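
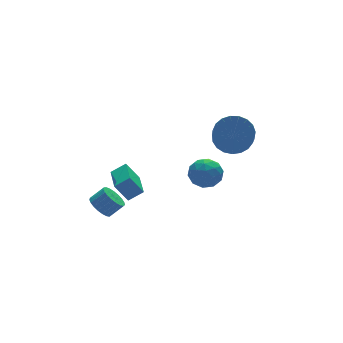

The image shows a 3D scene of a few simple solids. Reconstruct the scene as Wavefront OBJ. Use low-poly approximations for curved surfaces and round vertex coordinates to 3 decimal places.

v 1.196 -0.23 -1.879
v 1.676 -1.041 -1.617
v 0.064 -0.559 -0.823
v 0.544 -1.37 -0.561
v 0.914 -0.491 -0.344
v 1.614 -0.288 -0.996
v 0.126 -1.312 -1.444
v 0.826 -1.109 -2.096
v 1.014 -1.71 -1.348
v 1.501 -1.203 -0.668
v 0.239 -0.397 -1.772
v 0.726 0.11 -1.092
v 1.535 -0.607 -1.841
v 0.205 -0.993 -0.599
v 0.422 -0.477 -0.472
v 0.704 -0.953 -0.318
v 1.499 -0.164 -1.476
v 1.781 -0.641 -1.322
v 1.333 -0.318 -0.574
v -0.041 -0.959 -1.118
v 0.241 -1.436 -0.964
v 1.036 -0.647 -2.122
v 1.318 -1.123 -1.968
v 0.407 -1.282 -1.866
v 1.428 -1.477 -1.529
v 0.763 -1.67 -0.908
v 0.518 -1.636 -1.427
v 0.929 -1.516 -1.81
v 1.715 -1.179 -1.129
v 1.049 -1.371 -0.509
v 1.267 -0.855 -0.381
v 1.678 -0.736 -0.764
v 1.326 -1.571 -0.971
v 0.691 -0.229 -1.931
v 0.025 -0.421 -1.311
v 0.062 -0.864 -1.676
v 0.473 -0.745 -2.059
v 0.977 0.07 -1.532
v 0.312 -0.123 -0.911
v 0.811 -0.084 -0.63
v 1.222 0.036 -1.013
v 0.414 -0.029 -1.469
v -3.814 2.031 -4
v -3.313 2.504 -4.386
v -2.584 2.302 -3.687
v -3.086 1.829 -3.3
v -3.456 2.712 -4.177
v -2.727 2.511 -3.477
v -3.661 2.803 -3.936
v -2.932 2.602 -3.237
v -3.893 2.761 -3.707
v -3.164 2.559 -3.008
v -4.111 2.592 -3.529
v -3.382 2.39 -2.83
v -4.278 2.326 -3.432
v -3.549 2.124 -2.732
v -4.364 2.009 -3.433
v -3.635 1.807 -2.733
v -4.356 1.696 -3.532
v -3.627 1.494 -2.833
v -4.254 1.441 -3.712
v -3.525 1.239 -3.012
v -4.076 1.288 -3.941
v -3.347 1.086 -3.242
v -3.853 1.263 -4.181
v -3.124 1.061 -3.482
v -3.623 1.371 -4.39
v -2.894 1.169 -3.69
v -3.426 1.593 -4.531
v -2.697 1.392 -3.831
v -3.297 1.891 -4.58
v -2.568 1.689 -3.881
v -3.257 2.213 -4.529
v -2.528 2.011 -3.829
v 1.911 -1.718 1.792
v 2.858 -2.214 1.844
v 2.075 -3.558 3.241
v 1.129 -3.062 3.188
v 2.897 -1.906 2.163
v 2.115 -3.25 3.559
v 2.766 -1.566 2.417
v 1.984 -2.91 3.814
v 2.487 -1.251 2.563
v 1.705 -2.595 3.96
v 2.108 -1.018 2.576
v 1.326 -2.362 3.973
v 1.696 -0.905 2.454
v 0.914 -2.249 3.85
v 1.32 -0.933 2.216
v 0.538 -2.277 3.613
v 1.047 -1.097 1.906
v 0.265 -2.441 3.302
v 0.923 -1.368 1.575
v 0.141 -2.712 2.972
v 0.97 -1.7 1.282
v 0.188 -3.044 2.679
v 1.18 -2.034 1.078
v 0.398 -3.378 2.474
v 1.516 -2.315 0.996
v 0.734 -3.659 2.393
v 1.92 -2.491 1.052
v 1.138 -3.835 2.449
v 2.323 -2.535 1.237
v 1.541 -3.879 2.633
v 2.655 -2.437 1.517
v 1.872 -3.781 2.913
v -3.549 0.907 -1.713
v -2.765 0.673 -1.191
v -2.805 2.704 -2.025
v -2.021 2.47 -1.504
v -2.979 0.49 -2.756
v -2.195 0.256 -2.235
v -2.235 2.287 -3.069
v -1.451 2.053 -2.547
f 1 38 17
f 38 12 41
f 17 41 6
f 38 41 17
f 1 17 13
f 17 6 18
f 13 18 2
f 17 18 13
f 1 13 22
f 13 2 23
f 22 23 8
f 13 23 22
f 1 22 34
f 22 8 37
f 34 37 11
f 22 37 34
f 1 34 38
f 34 11 42
f 38 42 12
f 34 42 38
f 2 18 29
f 18 6 32
f 29 32 10
f 18 32 29
f 6 41 19
f 41 12 40
f 19 40 5
f 41 40 19
f 12 42 39
f 42 11 35
f 39 35 3
f 42 35 39
f 11 37 36
f 37 8 24
f 36 24 7
f 37 24 36
f 8 23 28
f 23 2 25
f 28 25 9
f 23 25 28
f 4 30 16
f 30 10 31
f 16 31 5
f 30 31 16
f 4 16 14
f 16 5 15
f 14 15 3
f 16 15 14
f 4 14 21
f 14 3 20
f 21 20 7
f 14 20 21
f 4 21 26
f 21 7 27
f 26 27 9
f 21 27 26
f 4 26 30
f 26 9 33
f 30 33 10
f 26 33 30
f 5 31 19
f 31 10 32
f 19 32 6
f 31 32 19
f 3 15 39
f 15 5 40
f 39 40 12
f 15 40 39
f 7 20 36
f 20 3 35
f 36 35 11
f 20 35 36
f 9 27 28
f 27 7 24
f 28 24 8
f 27 24 28
f 10 33 29
f 33 9 25
f 29 25 2
f 33 25 29
f 44 43 47
f 44 47 45
f 45 47 48
f 45 48 46
f 47 43 49
f 47 49 48
f 48 49 50
f 48 50 46
f 49 43 51
f 49 51 50
f 50 51 52
f 50 52 46
f 51 43 53
f 51 53 52
f 52 53 54
f 52 54 46
f 53 43 55
f 53 55 54
f 54 55 56
f 54 56 46
f 55 43 57
f 55 57 56
f 56 57 58
f 56 58 46
f 57 43 59
f 57 59 58
f 58 59 60
f 58 60 46
f 59 43 61
f 59 61 60
f 60 61 62
f 60 62 46
f 61 43 63
f 61 63 62
f 62 63 64
f 62 64 46
f 63 43 65
f 63 65 64
f 64 65 66
f 64 66 46
f 65 43 67
f 65 67 66
f 66 67 68
f 66 68 46
f 67 43 69
f 67 69 68
f 68 69 70
f 68 70 46
f 69 43 71
f 69 71 70
f 70 71 72
f 70 72 46
f 71 43 73
f 71 73 72
f 72 73 74
f 72 74 46
f 73 43 44
f 73 44 74
f 74 44 45
f 74 45 46
f 76 75 79
f 76 79 77
f 77 79 80
f 77 80 78
f 79 75 81
f 79 81 80
f 80 81 82
f 80 82 78
f 81 75 83
f 81 83 82
f 82 83 84
f 82 84 78
f 83 75 85
f 83 85 84
f 84 85 86
f 84 86 78
f 85 75 87
f 85 87 86
f 86 87 88
f 86 88 78
f 87 75 89
f 87 89 88
f 88 89 90
f 88 90 78
f 89 75 91
f 89 91 90
f 90 91 92
f 90 92 78
f 91 75 93
f 91 93 92
f 92 93 94
f 92 94 78
f 93 75 95
f 93 95 94
f 94 95 96
f 94 96 78
f 95 75 97
f 95 97 96
f 96 97 98
f 96 98 78
f 97 75 99
f 97 99 98
f 98 99 100
f 98 100 78
f 99 75 101
f 99 101 100
f 100 101 102
f 100 102 78
f 101 75 103
f 101 103 102
f 102 103 104
f 102 104 78
f 103 75 105
f 103 105 104
f 104 105 106
f 104 106 78
f 105 75 76
f 105 76 106
f 106 76 77
f 106 77 78
f 108 110 107
f 111 108 107
f 107 110 109
f 109 111 107
f 108 114 110
f 112 108 111
f 112 114 108
f 110 114 109
f 113 111 109
f 109 114 113
f 113 112 111
f 114 112 113



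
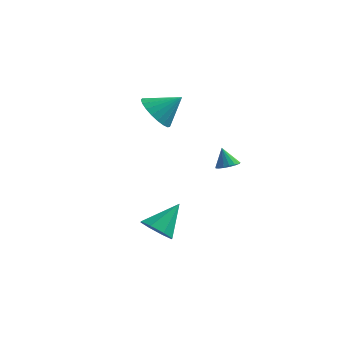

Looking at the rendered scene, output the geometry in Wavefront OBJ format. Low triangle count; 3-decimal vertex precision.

v -0.683 0.493 2.649
v -0.118 -0.439 2.608
v 0.403 1.107 3.651
v 0.064 -0.203 2.267
v 0.117 0.153 1.991
v 0.032 0.567 1.829
v -0.176 0.969 1.809
v -0.473 1.289 1.934
v -0.805 1.471 2.183
v -1.117 1.483 2.512
v -1.353 1.325 2.865
v -1.473 1.023 3.18
v -1.457 0.629 3.404
v -1.307 0.211 3.497
v -1.049 -0.157 3.443
v -0.727 -0.414 3.252
v -0.398 -0.513 2.957
v 2.514 1.761 -0.735
v 3.027 2.074 -0.585
v 2.126 1.899 0.295
v 2.841 2.284 -0.683
v 2.581 2.374 -0.793
v 2.305 2.324 -0.89
v 2.077 2.144 -0.951
v 1.949 1.876 -0.963
v 1.95 1.582 -0.923
v 2.081 1.329 -0.84
v 2.31 1.175 -0.733
v 2.587 1.155 -0.626
v 2.846 1.273 -0.545
v 3.029 1.503 -0.507
v 3.095 1.793 -0.522
v 0.789 -2.405 -3.564
v 1.458 -3.015 -3.278
v 1.371 -1.155 -2.256
v 1.693 -2.573 -3.805
v 1.398 -2.032 -4.191
v 0.747 -1.709 -4.21
v 0.12 -1.794 -3.85
v -0.114 -2.237 -3.323
v 0.181 -2.778 -2.937
v 0.832 -3.1 -2.919
f 2 1 4
f 2 4 3
f 4 1 5
f 4 5 3
f 5 1 6
f 5 6 3
f 6 1 7
f 6 7 3
f 7 1 8
f 7 8 3
f 8 1 9
f 8 9 3
f 9 1 10
f 9 10 3
f 10 1 11
f 10 11 3
f 11 1 12
f 11 12 3
f 12 1 13
f 12 13 3
f 13 1 14
f 13 14 3
f 14 1 15
f 14 15 3
f 15 1 16
f 15 16 3
f 16 1 17
f 16 17 3
f 17 1 2
f 17 2 3
f 19 18 21
f 19 21 20
f 21 18 22
f 21 22 20
f 22 18 23
f 22 23 20
f 23 18 24
f 23 24 20
f 24 18 25
f 24 25 20
f 25 18 26
f 25 26 20
f 26 18 27
f 26 27 20
f 27 18 28
f 27 28 20
f 28 18 29
f 28 29 20
f 29 18 30
f 29 30 20
f 30 18 31
f 30 31 20
f 31 18 32
f 31 32 20
f 32 18 19
f 32 19 20
f 34 33 36
f 34 36 35
f 36 33 37
f 36 37 35
f 37 33 38
f 37 38 35
f 38 33 39
f 38 39 35
f 39 33 40
f 39 40 35
f 40 33 41
f 40 41 35
f 41 33 42
f 41 42 35
f 42 33 34
f 42 34 35



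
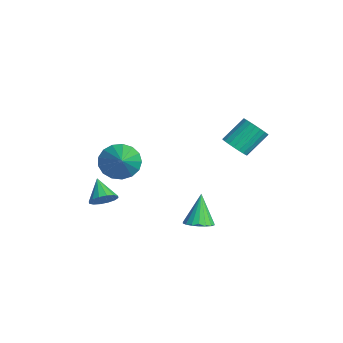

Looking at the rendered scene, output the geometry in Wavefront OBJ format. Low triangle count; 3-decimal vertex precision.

v -0.994 0.804 -1.046
v -0.444 0.632 -0.792
v -1.526 1.076 0.286
v -0.41 0.907 -0.834
v -0.491 1.162 -0.918
v -0.673 1.346 -1.028
v -0.917 1.422 -1.142
v -1.177 1.376 -1.236
v -1.401 1.217 -1.293
v -1.544 0.976 -1.301
v -1.578 0.701 -1.258
v -1.497 0.446 -1.174
v -1.316 0.263 -1.064
v -1.071 0.186 -0.951
v -0.811 0.232 -0.856
v -0.587 0.391 -0.8
v -3.203 -2.42 -0.456
v -2.831 -2.381 0.026
v -4.097 -2.44 0.236
v -2.897 -2.082 -0.05
v -3.045 -1.873 -0.236
v -3.236 -1.811 -0.48
v -3.417 -1.912 -0.718
v -3.541 -2.149 -0.885
v -3.575 -2.459 -0.938
v -3.509 -2.758 -0.861
v -3.361 -2.967 -0.676
v -3.17 -3.028 -0.431
v -2.989 -2.927 -0.194
v -2.865 -2.69 -0.026
v -0.731 2.14 3.249
v -0.236 2.436 3.051
v -0.433 3.356 3.933
v -0.929 3.06 4.131
v -0.418 2.535 2.906
v -0.616 3.456 3.788
v -0.655 2.567 2.82
v -0.852 3.487 3.702
v -0.905 2.525 2.809
v -1.102 3.445 3.691
v -1.124 2.416 2.873
v -1.322 3.336 3.755
v -1.276 2.259 3.002
v -1.474 3.18 3.884
v -1.334 2.082 3.174
v -1.531 3.002 4.057
v -1.287 1.915 3.359
v -1.485 2.835 4.241
v -1.145 1.786 3.525
v -1.342 2.707 4.407
v -0.93 1.719 3.643
v -1.128 2.64 4.525
v -0.682 1.725 3.693
v -0.879 2.645 4.575
v -0.442 1.802 3.666
v -0.639 2.722 4.548
v -0.252 1.938 3.567
v -0.449 2.858 4.449
v -0.145 2.108 3.413
v -0.342 3.029 4.295
v -0.139 2.284 3.231
v -0.336 3.205 4.113
v -2.095 -2.035 2.384
v -1.609 -1.683 1.782
v -0.705 -2.325 3.336
v -1.709 -1.37 2.022
v -1.897 -1.21 2.345
v -2.13 -1.238 2.677
v -2.356 -1.449 2.941
v -2.521 -1.795 3.078
v -2.589 -2.195 3.056
v -2.544 -2.559 2.88
v -2.396 -2.803 2.59
v -2.179 -2.871 2.253
v -1.943 -2.748 1.945
v -1.741 -2.461 1.738
v -1.621 -2.077 1.679
f 2 1 4
f 2 4 3
f 4 1 5
f 4 5 3
f 5 1 6
f 5 6 3
f 6 1 7
f 6 7 3
f 7 1 8
f 7 8 3
f 8 1 9
f 8 9 3
f 9 1 10
f 9 10 3
f 10 1 11
f 10 11 3
f 11 1 12
f 11 12 3
f 12 1 13
f 12 13 3
f 13 1 14
f 13 14 3
f 14 1 15
f 14 15 3
f 15 1 16
f 15 16 3
f 16 1 2
f 16 2 3
f 18 17 20
f 18 20 19
f 20 17 21
f 20 21 19
f 21 17 22
f 21 22 19
f 22 17 23
f 22 23 19
f 23 17 24
f 23 24 19
f 24 17 25
f 24 25 19
f 25 17 26
f 25 26 19
f 26 17 27
f 26 27 19
f 27 17 28
f 27 28 19
f 28 17 29
f 28 29 19
f 29 17 30
f 29 30 19
f 30 17 18
f 30 18 19
f 32 31 35
f 32 35 33
f 33 35 36
f 33 36 34
f 35 31 37
f 35 37 36
f 36 37 38
f 36 38 34
f 37 31 39
f 37 39 38
f 38 39 40
f 38 40 34
f 39 31 41
f 39 41 40
f 40 41 42
f 40 42 34
f 41 31 43
f 41 43 42
f 42 43 44
f 42 44 34
f 43 31 45
f 43 45 44
f 44 45 46
f 44 46 34
f 45 31 47
f 45 47 46
f 46 47 48
f 46 48 34
f 47 31 49
f 47 49 48
f 48 49 50
f 48 50 34
f 49 31 51
f 49 51 50
f 50 51 52
f 50 52 34
f 51 31 53
f 51 53 52
f 52 53 54
f 52 54 34
f 53 31 55
f 53 55 54
f 54 55 56
f 54 56 34
f 55 31 57
f 55 57 56
f 56 57 58
f 56 58 34
f 57 31 59
f 57 59 58
f 58 59 60
f 58 60 34
f 59 31 61
f 59 61 60
f 60 61 62
f 60 62 34
f 61 31 32
f 61 32 62
f 62 32 33
f 62 33 34
f 64 63 66
f 64 66 65
f 66 63 67
f 66 67 65
f 67 63 68
f 67 68 65
f 68 63 69
f 68 69 65
f 69 63 70
f 69 70 65
f 70 63 71
f 70 71 65
f 71 63 72
f 71 72 65
f 72 63 73
f 72 73 65
f 73 63 74
f 73 74 65
f 74 63 75
f 74 75 65
f 75 63 76
f 75 76 65
f 76 63 77
f 76 77 65
f 77 63 64
f 77 64 65



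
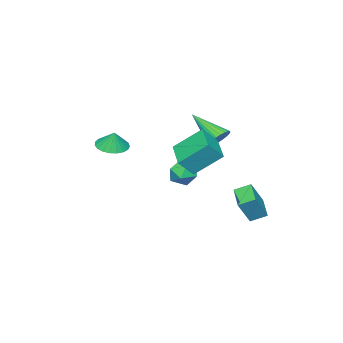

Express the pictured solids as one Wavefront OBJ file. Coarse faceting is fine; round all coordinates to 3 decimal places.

v 1.899 2.321 1.519
v 2.611 1.919 2.397
v 1.061 3.52 2.748
v 1.773 3.118 3.626
v 3.167 3.642 1.094
v 3.879 3.24 1.972
v 2.329 4.841 2.323
v 3.041 4.439 3.201
v -0.44 2.52 2.234
v 0.274 2.441 2.102
v -0.38 0.82 3.566
v 0.278 2.617 2.326
v 0.172 2.778 2.536
v -0.026 2.9 2.7
v -0.288 2.963 2.793
v -0.573 2.96 2.801
v -0.837 2.889 2.722
v -1.041 2.762 2.569
v -1.153 2.598 2.365
v -1.157 2.422 2.141
v -1.052 2.261 1.931
v -0.853 2.139 1.767
v -0.591 2.076 1.674
v -0.307 2.08 1.667
v -0.042 2.15 1.745
v 0.162 2.277 1.898
v 1.741 -2.734 1.232
v 2.449 -3.303 1.285
v 1.899 -2.446 2.208
v 2.613 -2.984 1.164
v 2.627 -2.622 1.055
v 2.487 -2.279 0.977
v 2.218 -2.015 0.943
v 1.867 -1.875 0.959
v 1.494 -1.883 1.022
v 1.164 -2.039 1.121
v 0.933 -2.315 1.239
v 0.842 -2.663 1.357
v 0.907 -3.023 1.452
v 1.116 -3.334 1.51
v 1.433 -3.54 1.519
v 1.803 -3.607 1.479
v 2.162 -3.523 1.396
v -1.863 3.184 -2.804
v -2.381 3.906 -2.391
v -0.807 4.223 -3.293
v -1.325 4.944 -2.881
v -1.055 2.996 -1.459
v -1.573 3.717 -1.047
v 0.001 4.034 -1.949
v -0.517 4.756 -1.536
v -0.361 1.1 0.068
v 0.194 1.569 -0.434
v 0.266 -0.109 -0.366
v 0.821 0.36 -0.868
v 0.883 0.399 0.012
v 0.495 1.146 0.28
v -0.035 0.314 -1.08
v -0.423 1.061 -0.812
v 0.396 1.083 -1.144
v 0.963 1.135 -0.469
v -0.503 0.325 -0.331
v 0.064 0.377 0.344
f 2 4 1
f 5 2 1
f 1 4 3
f 3 5 1
f 2 8 4
f 6 2 5
f 6 8 2
f 4 8 3
f 7 5 3
f 3 8 7
f 7 6 5
f 8 6 7
f 10 9 12
f 10 12 11
f 12 9 13
f 12 13 11
f 13 9 14
f 13 14 11
f 14 9 15
f 14 15 11
f 15 9 16
f 15 16 11
f 16 9 17
f 16 17 11
f 17 9 18
f 17 18 11
f 18 9 19
f 18 19 11
f 19 9 20
f 19 20 11
f 20 9 21
f 20 21 11
f 21 9 22
f 21 22 11
f 22 9 23
f 22 23 11
f 23 9 24
f 23 24 11
f 24 9 25
f 24 25 11
f 25 9 26
f 25 26 11
f 26 9 10
f 26 10 11
f 28 27 30
f 28 30 29
f 30 27 31
f 30 31 29
f 31 27 32
f 31 32 29
f 32 27 33
f 32 33 29
f 33 27 34
f 33 34 29
f 34 27 35
f 34 35 29
f 35 27 36
f 35 36 29
f 36 27 37
f 36 37 29
f 37 27 38
f 37 38 29
f 38 27 39
f 38 39 29
f 39 27 40
f 39 40 29
f 40 27 41
f 40 41 29
f 41 27 42
f 41 42 29
f 42 27 43
f 42 43 29
f 43 27 28
f 43 28 29
f 45 47 44
f 48 45 44
f 44 47 46
f 46 48 44
f 45 51 47
f 49 45 48
f 49 51 45
f 47 51 46
f 50 48 46
f 46 51 50
f 50 49 48
f 51 49 50
f 52 63 57
f 52 57 53
f 52 53 59
f 52 59 62
f 52 62 63
f 53 57 61
f 57 63 56
f 63 62 54
f 62 59 58
f 59 53 60
f 55 61 56
f 55 56 54
f 55 54 58
f 55 58 60
f 55 60 61
f 56 61 57
f 54 56 63
f 58 54 62
f 60 58 59
f 61 60 53



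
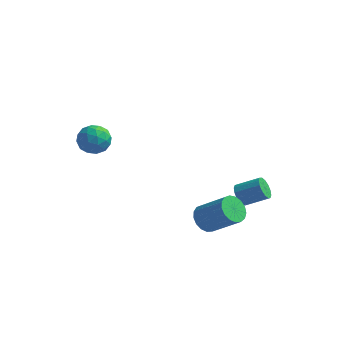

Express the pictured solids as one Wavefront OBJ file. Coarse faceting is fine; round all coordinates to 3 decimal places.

v -2.912 -1.007 3.487
v -2.201 -0.484 3.45
v -2.339 -1.856 2.49
v -1.628 -1.333 2.453
v -1.78 -1.822 3.173
v -2.135 -1.297 3.789
v -2.405 -1.043 2.151
v -2.76 -0.518 2.767
v -1.888 -0.506 2.625
v -1.502 -0.988 3.257
v -3.038 -1.352 2.683
v -2.652 -1.834 3.315
v -2.607 -0.671 3.556
v -1.933 -1.669 2.384
v -2.023 -1.956 2.807
v -1.605 -1.649 2.786
v -2.568 -1.149 3.755
v -2.15 -0.842 3.734
v -1.903 -1.628 3.571
v -2.39 -1.498 2.206
v -1.972 -1.191 2.185
v -2.935 -0.691 3.154
v -2.517 -0.384 3.133
v -2.637 -0.712 2.369
v -2.005 -0.377 3.05
v -1.668 -0.876 2.463
v -2.125 -0.705 2.286
v -2.333 -0.397 2.648
v -1.778 -0.66 3.421
v -1.441 -1.159 2.835
v -1.531 -1.446 3.258
v -1.739 -1.138 3.62
v -1.594 -0.673 2.936
v -3.099 -1.181 3.105
v -2.762 -1.68 2.519
v -2.801 -1.202 2.32
v -3.009 -0.894 2.682
v -2.872 -1.464 3.477
v -2.535 -1.963 2.89
v -2.207 -1.943 3.292
v -2.415 -1.635 3.654
v -2.946 -1.667 3.004
v 2.911 -0.068 -2.095
v 3.434 0.003 -2.696
v 4.893 -0.18 -1.445
v 4.369 -0.252 -0.845
v 3.38 0.363 -2.579
v 4.838 0.18 -1.328
v 3.217 0.625 -2.351
v 4.676 0.442 -1.101
v 2.985 0.728 -2.065
v 4.443 0.544 -0.814
v 2.735 0.648 -1.786
v 4.194 0.465 -0.535
v 2.526 0.404 -1.577
v 3.984 0.221 -0.327
v 2.405 0.052 -1.487
v 3.863 -0.131 -0.237
v 2.4 -0.327 -1.537
v 3.858 -0.51 -0.286
v 2.511 -0.648 -1.714
v 3.97 -0.831 -0.464
v 2.715 -0.835 -1.979
v 4.173 -1.018 -0.729
v 2.963 -0.847 -2.27
v 4.422 -1.03 -1.02
v 3.199 -0.681 -2.522
v 4.658 -0.864 -1.271
v 3.369 -0.374 -2.675
v 4.828 -0.557 -1.425
v 3.407 3.484 -2.805
v 3.723 3.018 -3.149
v 4.889 3.329 -2.499
v 4.573 3.796 -2.155
v 3.753 3.302 -3.337
v 4.918 3.613 -2.687
v 3.689 3.634 -3.382
v 4.855 3.946 -2.733
v 3.55 3.927 -3.273
v 4.716 4.238 -2.624
v 3.373 4.101 -3.039
v 4.538 4.412 -2.389
v 3.205 4.109 -2.741
v 4.37 4.421 -2.092
v 3.091 3.951 -2.461
v 4.257 4.262 -1.811
v 3.062 3.667 -2.273
v 4.227 3.978 -1.623
v 3.125 3.334 -2.227
v 4.291 3.646 -1.578
v 3.264 3.042 -2.336
v 4.43 3.353 -1.687
v 3.442 2.868 -2.571
v 4.607 3.179 -1.921
v 3.61 2.859 -2.868
v 4.775 3.171 -2.219
f 1 38 17
f 38 12 41
f 17 41 6
f 38 41 17
f 1 17 13
f 17 6 18
f 13 18 2
f 17 18 13
f 1 13 22
f 13 2 23
f 22 23 8
f 13 23 22
f 1 22 34
f 22 8 37
f 34 37 11
f 22 37 34
f 1 34 38
f 34 11 42
f 38 42 12
f 34 42 38
f 2 18 29
f 18 6 32
f 29 32 10
f 18 32 29
f 6 41 19
f 41 12 40
f 19 40 5
f 41 40 19
f 12 42 39
f 42 11 35
f 39 35 3
f 42 35 39
f 11 37 36
f 37 8 24
f 36 24 7
f 37 24 36
f 8 23 28
f 23 2 25
f 28 25 9
f 23 25 28
f 4 30 16
f 30 10 31
f 16 31 5
f 30 31 16
f 4 16 14
f 16 5 15
f 14 15 3
f 16 15 14
f 4 14 21
f 14 3 20
f 21 20 7
f 14 20 21
f 4 21 26
f 21 7 27
f 26 27 9
f 21 27 26
f 4 26 30
f 26 9 33
f 30 33 10
f 26 33 30
f 5 31 19
f 31 10 32
f 19 32 6
f 31 32 19
f 3 15 39
f 15 5 40
f 39 40 12
f 15 40 39
f 7 20 36
f 20 3 35
f 36 35 11
f 20 35 36
f 9 27 28
f 27 7 24
f 28 24 8
f 27 24 28
f 10 33 29
f 33 9 25
f 29 25 2
f 33 25 29
f 44 43 47
f 44 47 45
f 45 47 48
f 45 48 46
f 47 43 49
f 47 49 48
f 48 49 50
f 48 50 46
f 49 43 51
f 49 51 50
f 50 51 52
f 50 52 46
f 51 43 53
f 51 53 52
f 52 53 54
f 52 54 46
f 53 43 55
f 53 55 54
f 54 55 56
f 54 56 46
f 55 43 57
f 55 57 56
f 56 57 58
f 56 58 46
f 57 43 59
f 57 59 58
f 58 59 60
f 58 60 46
f 59 43 61
f 59 61 60
f 60 61 62
f 60 62 46
f 61 43 63
f 61 63 62
f 62 63 64
f 62 64 46
f 63 43 65
f 63 65 64
f 64 65 66
f 64 66 46
f 65 43 67
f 65 67 66
f 66 67 68
f 66 68 46
f 67 43 69
f 67 69 68
f 68 69 70
f 68 70 46
f 69 43 44
f 69 44 70
f 70 44 45
f 70 45 46
f 72 71 75
f 72 75 73
f 73 75 76
f 73 76 74
f 75 71 77
f 75 77 76
f 76 77 78
f 76 78 74
f 77 71 79
f 77 79 78
f 78 79 80
f 78 80 74
f 79 71 81
f 79 81 80
f 80 81 82
f 80 82 74
f 81 71 83
f 81 83 82
f 82 83 84
f 82 84 74
f 83 71 85
f 83 85 84
f 84 85 86
f 84 86 74
f 85 71 87
f 85 87 86
f 86 87 88
f 86 88 74
f 87 71 89
f 87 89 88
f 88 89 90
f 88 90 74
f 89 71 91
f 89 91 90
f 90 91 92
f 90 92 74
f 91 71 93
f 91 93 92
f 92 93 94
f 92 94 74
f 93 71 95
f 93 95 94
f 94 95 96
f 94 96 74
f 95 71 72
f 95 72 96
f 96 72 73
f 96 73 74



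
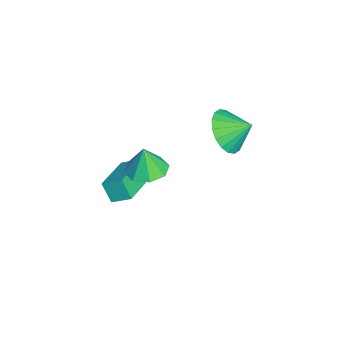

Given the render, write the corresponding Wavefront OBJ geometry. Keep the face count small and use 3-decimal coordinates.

v -2.725 2.747 -0.522
v -2.369 3.258 -1.404
v -2.495 3.733 0.142
v -2.837 3.365 -1.4
v -3.284 3.35 -1.223
v -3.619 3.215 -0.906
v -3.778 2.988 -0.514
v -3.728 2.713 -0.123
v -3.479 2.444 0.189
v -3.081 2.236 0.36
v -2.613 2.129 0.357
v -2.166 2.145 0.179
v -1.831 2.28 -0.137
v -1.672 2.507 -0.53
v -1.722 2.782 -0.921
v -1.971 3.05 -1.233
v 1.329 -0.314 1.128
v 2.042 -0.812 1.116
v 1.271 -0.426 2.332
v 2.185 -0.165 1.184
v 1.826 0.395 1.219
v 1.176 0.54 1.201
v 0.616 0.185 1.141
v 0.474 -0.462 1.073
v 0.832 -1.022 1.038
v 1.482 -1.167 1.056
v -2.983 -1.142 -4.216
v -3.35 -1.533 -3.36
v -2.787 -0.331 -3.762
v -3.155 -0.722 -2.906
v -1.165 -1.838 -3.754
v -1.533 -2.229 -2.898
v -0.97 -1.027 -3.3
v -1.337 -1.418 -2.444
f 2 1 4
f 2 4 3
f 4 1 5
f 4 5 3
f 5 1 6
f 5 6 3
f 6 1 7
f 6 7 3
f 7 1 8
f 7 8 3
f 8 1 9
f 8 9 3
f 9 1 10
f 9 10 3
f 10 1 11
f 10 11 3
f 11 1 12
f 11 12 3
f 12 1 13
f 12 13 3
f 13 1 14
f 13 14 3
f 14 1 15
f 14 15 3
f 15 1 16
f 15 16 3
f 16 1 2
f 16 2 3
f 18 17 20
f 18 20 19
f 20 17 21
f 20 21 19
f 21 17 22
f 21 22 19
f 22 17 23
f 22 23 19
f 23 17 24
f 23 24 19
f 24 17 25
f 24 25 19
f 25 17 26
f 25 26 19
f 26 17 18
f 26 18 19
f 28 30 27
f 31 28 27
f 27 30 29
f 29 31 27
f 28 34 30
f 32 28 31
f 32 34 28
f 30 34 29
f 33 31 29
f 29 34 33
f 33 32 31
f 34 32 33



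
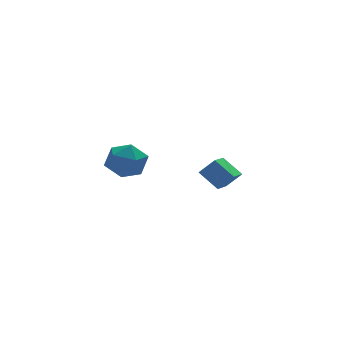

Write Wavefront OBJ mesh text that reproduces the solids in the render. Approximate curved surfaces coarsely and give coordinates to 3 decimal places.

v -2.022 0.41 1.188
v -1.113 -0.138 0.971
v -2.547 -0.882 2.249
v -1.638 -1.43 2.032
v -1.595 -0.516 2.613
v -1.271 0.282 1.957
v -2.389 -1.302 1.263
v -2.065 -0.504 0.607
v -1.34 -1.196 1.018
v -0.849 -0.71 1.852
v -2.811 -0.31 1.368
v -2.32 0.176 2.202
v 3.393 2.175 -2.252
v 4.138 2.001 -1.462
v 2.699 2.995 -1.417
v 3.444 2.821 -0.627
v 4.236 3.419 -2.773
v 4.981 3.245 -1.983
v 3.542 4.239 -1.938
v 4.287 4.065 -1.148
f 1 12 6
f 1 6 2
f 1 2 8
f 1 8 11
f 1 11 12
f 2 6 10
f 6 12 5
f 12 11 3
f 11 8 7
f 8 2 9
f 4 10 5
f 4 5 3
f 4 3 7
f 4 7 9
f 4 9 10
f 5 10 6
f 3 5 12
f 7 3 11
f 9 7 8
f 10 9 2
f 14 16 13
f 17 14 13
f 13 16 15
f 15 17 13
f 14 20 16
f 18 14 17
f 18 20 14
f 16 20 15
f 19 17 15
f 15 20 19
f 19 18 17
f 20 18 19



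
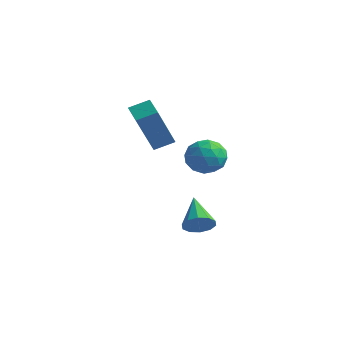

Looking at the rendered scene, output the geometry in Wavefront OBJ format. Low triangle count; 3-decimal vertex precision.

v 3.292 3.732 2.601
v 3.831 3.534 2.061
v 3.269 2.526 3.019
v 3.808 2.328 2.479
v 4.008 2.793 3.084
v 4.023 3.537 2.826
v 3.077 2.523 2.254
v 3.092 3.267 1.996
v 3.698 2.786 1.846
v 4.274 2.953 2.359
v 2.826 3.107 2.721
v 3.402 3.274 3.234
v 3.564 3.738 2.294
v 3.536 2.322 2.786
v 3.654 2.594 3.142
v 3.971 2.478 2.824
v 3.676 3.741 2.744
v 3.993 3.624 2.426
v 4.097 3.189 3.028
v 3.107 2.436 2.654
v 3.424 2.319 2.336
v 3.129 3.582 2.256
v 3.446 3.466 1.938
v 3.003 2.871 2.052
v 3.803 3.183 1.851
v 3.789 2.474 2.096
v 3.359 2.589 1.964
v 3.368 3.026 1.812
v 4.141 3.281 2.152
v 4.127 2.572 2.398
v 4.245 2.845 2.754
v 4.253 3.283 2.602
v 4.063 2.842 2.026
v 2.973 3.488 2.682
v 2.959 2.779 2.928
v 2.847 2.777 2.478
v 2.855 3.215 2.326
v 3.311 3.586 2.984
v 3.297 2.877 3.229
v 3.732 3.034 3.268
v 3.741 3.471 3.116
v 3.037 3.218 3.054
v 0.687 2.952 2.709
v 0.822 1.973 4.414
v 1.116 3.582 3.037
v 1.251 2.604 4.741
v 1.489 2.556 2.419
v 1.624 1.578 4.123
v 1.918 3.187 2.746
v 2.053 2.208 4.451
v 3.708 2.544 -0.541
v 4.156 2.887 -0.31
v 2.732 3.276 0.261
v 4.028 3.057 -0.621
v 3.777 3.031 -0.902
v 3.5 2.819 -1.045
v 3.303 2.502 -0.995
v 3.26 2.2 -0.772
v 3.388 2.031 -0.461
v 3.638 2.057 -0.181
v 3.915 2.269 -0.038
v 4.113 2.586 -0.087
f 1 38 17
f 38 12 41
f 17 41 6
f 38 41 17
f 1 17 13
f 17 6 18
f 13 18 2
f 17 18 13
f 1 13 22
f 13 2 23
f 22 23 8
f 13 23 22
f 1 22 34
f 22 8 37
f 34 37 11
f 22 37 34
f 1 34 38
f 34 11 42
f 38 42 12
f 34 42 38
f 2 18 29
f 18 6 32
f 29 32 10
f 18 32 29
f 6 41 19
f 41 12 40
f 19 40 5
f 41 40 19
f 12 42 39
f 42 11 35
f 39 35 3
f 42 35 39
f 11 37 36
f 37 8 24
f 36 24 7
f 37 24 36
f 8 23 28
f 23 2 25
f 28 25 9
f 23 25 28
f 4 30 16
f 30 10 31
f 16 31 5
f 30 31 16
f 4 16 14
f 16 5 15
f 14 15 3
f 16 15 14
f 4 14 21
f 14 3 20
f 21 20 7
f 14 20 21
f 4 21 26
f 21 7 27
f 26 27 9
f 21 27 26
f 4 26 30
f 26 9 33
f 30 33 10
f 26 33 30
f 5 31 19
f 31 10 32
f 19 32 6
f 31 32 19
f 3 15 39
f 15 5 40
f 39 40 12
f 15 40 39
f 7 20 36
f 20 3 35
f 36 35 11
f 20 35 36
f 9 27 28
f 27 7 24
f 28 24 8
f 27 24 28
f 10 33 29
f 33 9 25
f 29 25 2
f 33 25 29
f 44 46 43
f 47 44 43
f 43 46 45
f 45 47 43
f 44 50 46
f 48 44 47
f 48 50 44
f 46 50 45
f 49 47 45
f 45 50 49
f 49 48 47
f 50 48 49
f 52 51 54
f 52 54 53
f 54 51 55
f 54 55 53
f 55 51 56
f 55 56 53
f 56 51 57
f 56 57 53
f 57 51 58
f 57 58 53
f 58 51 59
f 58 59 53
f 59 51 60
f 59 60 53
f 60 51 61
f 60 61 53
f 61 51 62
f 61 62 53
f 62 51 52
f 62 52 53



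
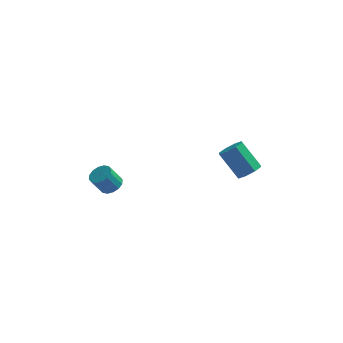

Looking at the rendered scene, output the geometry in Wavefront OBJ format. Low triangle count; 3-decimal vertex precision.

v -3.147 -0.414 -3.503
v -2.53 -0.223 -3.122
v -3.116 -0.534 -2.016
v -3.733 -0.726 -2.397
v -2.741 0.103 -3.142
v -3.327 -0.209 -2.036
v -3.06 0.29 -3.259
v -3.647 -0.022 -2.153
v -3.403 0.288 -3.441
v -3.989 -0.024 -2.335
v -3.677 0.098 -3.64
v -4.264 -0.213 -2.534
v -3.809 -0.229 -3.802
v -4.396 -0.541 -2.696
v -3.764 -0.606 -3.884
v -4.35 -0.917 -2.778
v -3.553 -0.931 -3.864
v -4.139 -1.243 -2.758
v -3.233 -1.118 -3.747
v -3.82 -1.43 -2.641
v -2.891 -1.116 -3.565
v -3.477 -1.428 -2.459
v -2.616 -0.927 -3.366
v -3.203 -1.238 -2.26
v -2.484 -0.599 -3.204
v -3.071 -0.911 -2.098
v 4.588 1.443 -2.727
v 5.249 1.478 -2.21
v 4.033 2.073 -0.696
v 3.372 2.037 -1.213
v 5.144 2.035 -2.513
v 3.928 2.63 -1
v 4.713 2.245 -2.942
v 3.497 2.84 -1.429
v 4.209 1.985 -3.244
v 2.993 2.58 -1.731
v 3.927 1.407 -3.244
v 2.711 2.002 -1.73
v 4.032 0.85 -2.94
v 2.816 1.445 -1.427
v 4.463 0.64 -2.511
v 3.247 1.235 -0.998
v 4.967 0.9 -2.209
v 3.751 1.495 -0.696
f 2 1 5
f 2 5 3
f 3 5 6
f 3 6 4
f 5 1 7
f 5 7 6
f 6 7 8
f 6 8 4
f 7 1 9
f 7 9 8
f 8 9 10
f 8 10 4
f 9 1 11
f 9 11 10
f 10 11 12
f 10 12 4
f 11 1 13
f 11 13 12
f 12 13 14
f 12 14 4
f 13 1 15
f 13 15 14
f 14 15 16
f 14 16 4
f 15 1 17
f 15 17 16
f 16 17 18
f 16 18 4
f 17 1 19
f 17 19 18
f 18 19 20
f 18 20 4
f 19 1 21
f 19 21 20
f 20 21 22
f 20 22 4
f 21 1 23
f 21 23 22
f 22 23 24
f 22 24 4
f 23 1 25
f 23 25 24
f 24 25 26
f 24 26 4
f 25 1 2
f 25 2 26
f 26 2 3
f 26 3 4
f 28 27 31
f 28 31 29
f 29 31 32
f 29 32 30
f 31 27 33
f 31 33 32
f 32 33 34
f 32 34 30
f 33 27 35
f 33 35 34
f 34 35 36
f 34 36 30
f 35 27 37
f 35 37 36
f 36 37 38
f 36 38 30
f 37 27 39
f 37 39 38
f 38 39 40
f 38 40 30
f 39 27 41
f 39 41 40
f 40 41 42
f 40 42 30
f 41 27 43
f 41 43 42
f 42 43 44
f 42 44 30
f 43 27 28
f 43 28 44
f 44 28 29
f 44 29 30



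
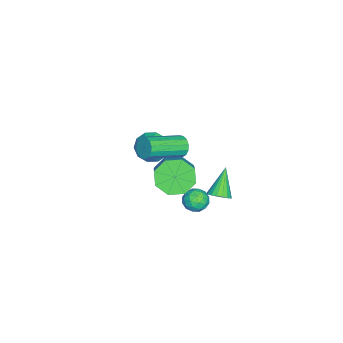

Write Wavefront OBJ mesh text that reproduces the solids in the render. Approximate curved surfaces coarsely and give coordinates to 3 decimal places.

v 1.729 -0.889 2.572
v 2.139 -0.698 2.178
v 3.541 -2.06 2.973
v 3.131 -2.251 3.368
v 2.175 -0.515 2.427
v 3.577 -1.877 3.222
v 2.092 -0.433 2.714
v 3.494 -1.795 3.51
v 1.912 -0.473 2.964
v 3.313 -1.835 3.759
v 1.682 -0.624 3.109
v 3.084 -1.986 3.904
v 1.465 -0.847 3.11
v 2.867 -2.209 3.905
v 1.319 -1.08 2.967
v 2.721 -2.442 3.762
v 1.283 -1.263 2.718
v 2.685 -2.625 3.513
v 1.366 -1.345 2.43
v 2.768 -2.707 3.226
v 1.547 -1.305 2.181
v 2.948 -2.667 2.976
v 1.776 -1.154 2.036
v 3.178 -2.516 2.831
v 1.993 -0.931 2.035
v 3.395 -2.293 2.83
v -0.538 -0.104 -3.335
v 0.028 -0.237 -2.918
v -0.388 -1.123 -3.862
v 0.178 -1.256 -3.445
v -0.479 -1.247 -3.164
v -0.572 -0.617 -2.838
v 0.212 -0.743 -3.942
v 0.119 -0.113 -3.616
v 0.491 -0.631 -3.294
v 0.064 -0.943 -2.812
v -0.424 -0.417 -3.968
v -0.851 -0.729 -3.486
v -0.268 -0.081 -3.08
v -0.092 -1.279 -3.7
v -0.478 -1.274 -3.534
v -0.146 -1.352 -3.289
v -0.621 -0.305 -3.033
v -0.288 -0.383 -2.788
v -0.586 -0.976 -2.932
v -0.072 -0.977 -3.992
v 0.261 -1.055 -3.747
v -0.214 -0.008 -3.491
v 0.118 -0.086 -3.246
v 0.226 -0.384 -3.848
v 0.337 -0.391 -3.056
v 0.425 -0.99 -3.366
v 0.445 -0.688 -3.658
v 0.391 -0.318 -3.466
v 0.086 -0.574 -2.773
v 0.174 -1.173 -3.083
v -0.213 -1.168 -2.917
v -0.267 -0.798 -2.726
v 0.358 -0.806 -2.994
v -0.534 -0.187 -3.697
v -0.446 -0.786 -4.007
v -0.093 -0.562 -4.054
v -0.147 -0.192 -3.863
v -0.785 -0.37 -3.414
v -0.697 -0.969 -3.724
v -0.751 -1.042 -3.314
v -0.805 -0.672 -3.122
v -0.718 -0.554 -3.786
v -1.423 -2.11 -2.816
v -1.008 -1.489 -3.582
v 0.218 -1.109 -2.61
v -0.197 -1.73 -1.844
v -1.523 -1.081 -3.093
v -0.297 -0.701 -2.12
v -1.979 -1.276 -2.441
v -0.753 -0.896 -1.469
v -2.109 -1.96 -2.009
v -0.884 -1.58 -1.037
v -1.838 -2.731 -2.05
v -0.612 -2.351 -1.078
v -1.323 -3.139 -2.54
v -0.097 -2.759 -1.567
v -0.867 -2.944 -3.191
v 0.359 -2.564 -2.219
v -0.736 -2.26 -3.623
v 0.489 -1.88 -2.651
v -0.607 -3.022 -0.175
v -0.206 -3.603 -0.701
v 0.947 -2.938 0.915
v -0.1 -3.105 -0.89
v -0.188 -2.574 -0.807
v -0.435 -2.215 -0.482
v -0.749 -2.164 -0.04
v -1.007 -2.441 0.35
v -1.113 -2.94 0.539
v -1.026 -3.47 0.456
v -0.778 -3.829 0.131
v -0.465 -3.88 -0.311
v -0.319 0.442 -2.875
v 0.15 0.454 -2.454
v -1.441 0.478 -1.625
v 0.104 0.726 -2.504
v -0.026 0.942 -2.627
v -0.214 1.059 -2.799
v -0.423 1.053 -2.986
v -0.611 0.927 -3.151
v -0.741 0.705 -3.262
v -0.788 0.43 -3.296
v -0.742 0.158 -3.246
v -0.612 -0.058 -3.123
v -0.424 -0.174 -2.951
v -0.215 -0.169 -2.764
v -0.027 -0.043 -2.599
v 0.103 0.179 -2.488
f 2 1 5
f 2 5 3
f 3 5 6
f 3 6 4
f 5 1 7
f 5 7 6
f 6 7 8
f 6 8 4
f 7 1 9
f 7 9 8
f 8 9 10
f 8 10 4
f 9 1 11
f 9 11 10
f 10 11 12
f 10 12 4
f 11 1 13
f 11 13 12
f 12 13 14
f 12 14 4
f 13 1 15
f 13 15 14
f 14 15 16
f 14 16 4
f 15 1 17
f 15 17 16
f 16 17 18
f 16 18 4
f 17 1 19
f 17 19 18
f 18 19 20
f 18 20 4
f 19 1 21
f 19 21 20
f 20 21 22
f 20 22 4
f 21 1 23
f 21 23 22
f 22 23 24
f 22 24 4
f 23 1 25
f 23 25 24
f 24 25 26
f 24 26 4
f 25 1 2
f 25 2 26
f 26 2 3
f 26 3 4
f 27 64 43
f 64 38 67
f 43 67 32
f 64 67 43
f 27 43 39
f 43 32 44
f 39 44 28
f 43 44 39
f 27 39 48
f 39 28 49
f 48 49 34
f 39 49 48
f 27 48 60
f 48 34 63
f 60 63 37
f 48 63 60
f 27 60 64
f 60 37 68
f 64 68 38
f 60 68 64
f 28 44 55
f 44 32 58
f 55 58 36
f 44 58 55
f 32 67 45
f 67 38 66
f 45 66 31
f 67 66 45
f 38 68 65
f 68 37 61
f 65 61 29
f 68 61 65
f 37 63 62
f 63 34 50
f 62 50 33
f 63 50 62
f 34 49 54
f 49 28 51
f 54 51 35
f 49 51 54
f 30 56 42
f 56 36 57
f 42 57 31
f 56 57 42
f 30 42 40
f 42 31 41
f 40 41 29
f 42 41 40
f 30 40 47
f 40 29 46
f 47 46 33
f 40 46 47
f 30 47 52
f 47 33 53
f 52 53 35
f 47 53 52
f 30 52 56
f 52 35 59
f 56 59 36
f 52 59 56
f 31 57 45
f 57 36 58
f 45 58 32
f 57 58 45
f 29 41 65
f 41 31 66
f 65 66 38
f 41 66 65
f 33 46 62
f 46 29 61
f 62 61 37
f 46 61 62
f 35 53 54
f 53 33 50
f 54 50 34
f 53 50 54
f 36 59 55
f 59 35 51
f 55 51 28
f 59 51 55
f 70 69 73
f 70 73 71
f 71 73 74
f 71 74 72
f 73 69 75
f 73 75 74
f 74 75 76
f 74 76 72
f 75 69 77
f 75 77 76
f 76 77 78
f 76 78 72
f 77 69 79
f 77 79 78
f 78 79 80
f 78 80 72
f 79 69 81
f 79 81 80
f 80 81 82
f 80 82 72
f 81 69 83
f 81 83 82
f 82 83 84
f 82 84 72
f 83 69 85
f 83 85 84
f 84 85 86
f 84 86 72
f 85 69 70
f 85 70 86
f 86 70 71
f 86 71 72
f 88 87 90
f 88 90 89
f 90 87 91
f 90 91 89
f 91 87 92
f 91 92 89
f 92 87 93
f 92 93 89
f 93 87 94
f 93 94 89
f 94 87 95
f 94 95 89
f 95 87 96
f 95 96 89
f 96 87 97
f 96 97 89
f 97 87 98
f 97 98 89
f 98 87 88
f 98 88 89
f 100 99 102
f 100 102 101
f 102 99 103
f 102 103 101
f 103 99 104
f 103 104 101
f 104 99 105
f 104 105 101
f 105 99 106
f 105 106 101
f 106 99 107
f 106 107 101
f 107 99 108
f 107 108 101
f 108 99 109
f 108 109 101
f 109 99 110
f 109 110 101
f 110 99 111
f 110 111 101
f 111 99 112
f 111 112 101
f 112 99 113
f 112 113 101
f 113 99 114
f 113 114 101
f 114 99 100
f 114 100 101



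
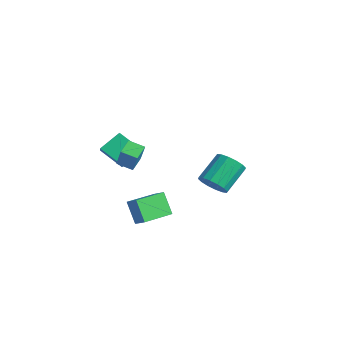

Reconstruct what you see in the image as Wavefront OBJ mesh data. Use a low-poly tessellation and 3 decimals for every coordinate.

v -0.147 3.226 -1.633
v 0.695 3.068 -1.098
v 0.169 4.615 0.188
v -0.673 4.774 -0.347
v 0.83 3.417 -1.463
v 0.304 4.965 -0.177
v 0.703 3.715 -1.874
v 0.178 5.263 -0.587
v 0.349 3.882 -2.22
v -0.177 5.43 -0.933
v -0.139 3.873 -2.408
v -0.664 5.421 -1.122
v -0.628 3.691 -2.39
v -1.154 5.239 -1.103
v -0.989 3.385 -2.168
v -1.515 4.932 -0.882
v -1.124 3.035 -1.803
v -1.65 4.583 -0.517
v -0.998 2.737 -1.393
v -1.523 4.285 -0.106
v -0.643 2.57 -1.047
v -1.169 4.118 0.24
v -0.156 2.579 -0.858
v -0.681 4.127 0.428
v 0.334 2.761 -0.877
v -0.192 4.309 0.41
v -2.151 -3.014 2.134
v -2.253 -1.722 3.021
v -2.922 -2.644 1.508
v -3.024 -1.353 2.394
v -0.956 -2.227 1.126
v -1.058 -0.936 2.012
v -1.727 -1.858 0.499
v -1.829 -0.566 1.386
v 2.225 -3.219 2.599
v 1.554 -3.874 2.946
v 1.739 -2.483 3.049
v 1.069 -3.138 3.396
v 3.231 -3.462 4.084
v 2.561 -4.117 4.431
v 2.746 -2.726 4.534
v 2.075 -3.381 4.881
v -0.776 -2.071 -1.851
v -0.046 -1.854 -1.39
v -1.271 -0.007 -2.034
v -0.542 0.209 -1.573
v 0.082 -1.989 -3.247
v 0.811 -1.773 -2.786
v -0.414 0.074 -3.43
v 0.316 0.291 -2.969
f 2 1 5
f 2 5 3
f 3 5 6
f 3 6 4
f 5 1 7
f 5 7 6
f 6 7 8
f 6 8 4
f 7 1 9
f 7 9 8
f 8 9 10
f 8 10 4
f 9 1 11
f 9 11 10
f 10 11 12
f 10 12 4
f 11 1 13
f 11 13 12
f 12 13 14
f 12 14 4
f 13 1 15
f 13 15 14
f 14 15 16
f 14 16 4
f 15 1 17
f 15 17 16
f 16 17 18
f 16 18 4
f 17 1 19
f 17 19 18
f 18 19 20
f 18 20 4
f 19 1 21
f 19 21 20
f 20 21 22
f 20 22 4
f 21 1 23
f 21 23 22
f 22 23 24
f 22 24 4
f 23 1 25
f 23 25 24
f 24 25 26
f 24 26 4
f 25 1 2
f 25 2 26
f 26 2 3
f 26 3 4
f 28 30 27
f 31 28 27
f 27 30 29
f 29 31 27
f 28 34 30
f 32 28 31
f 32 34 28
f 30 34 29
f 33 31 29
f 29 34 33
f 33 32 31
f 34 32 33
f 36 38 35
f 39 36 35
f 35 38 37
f 37 39 35
f 36 42 38
f 40 36 39
f 40 42 36
f 38 42 37
f 41 39 37
f 37 42 41
f 41 40 39
f 42 40 41
f 44 46 43
f 47 44 43
f 43 46 45
f 45 47 43
f 44 50 46
f 48 44 47
f 48 50 44
f 46 50 45
f 49 47 45
f 45 50 49
f 49 48 47
f 50 48 49



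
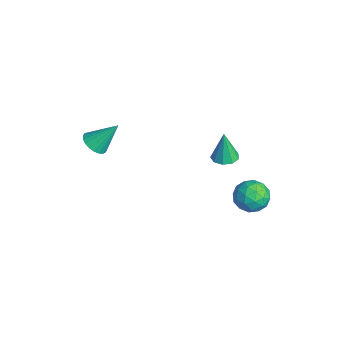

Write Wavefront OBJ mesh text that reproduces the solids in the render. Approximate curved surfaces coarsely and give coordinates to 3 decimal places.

v -1.92 -4.175 -0.836
v -1.613 -4.667 -0.481
v -1.68 -3.165 0.356
v -1.396 -4.552 -0.622
v -1.27 -4.372 -0.8
v -1.257 -4.158 -0.984
v -1.358 -3.947 -1.143
v -1.557 -3.775 -1.248
v -1.818 -3.672 -1.282
v -2.097 -3.657 -1.239
v -2.345 -3.731 -1.126
v -2.52 -3.882 -0.963
v -2.592 -4.083 -0.778
v -2.547 -4.3 -0.603
v -2.394 -4.496 -0.468
v -2.159 -4.636 -0.396
v -1.882 -4.697 -0.401
v -0.581 1.358 -2.019
v 0.038 1.517 -1.984
v -0.659 1.322 -0.461
v -0.21 1.878 -1.988
v -0.631 1.996 -2.007
v -1.029 1.815 -2.031
v -1.217 1.42 -2.049
v -1.108 0.996 -2.053
v -0.752 0.742 -2.042
v -0.316 0.775 -2.019
v -0.004 1.082 -1.996
v 2.205 2.543 -2.765
v 2.704 1.87 -3.012
v 1.316 1.65 -2.128
v 1.815 0.977 -2.375
v 2.107 1.54 -1.776
v 2.657 2.092 -2.169
v 1.363 1.428 -2.971
v 1.913 1.98 -3.364
v 2.183 1.181 -3.139
v 2.643 1.251 -2.401
v 1.377 2.269 -2.739
v 1.837 2.339 -2.001
v 2.533 2.285 -2.945
v 1.487 1.235 -2.195
v 1.659 1.566 -1.843
v 1.952 1.171 -1.988
v 2.505 2.415 -2.449
v 2.798 2.02 -2.595
v 2.447 1.826 -1.868
v 1.222 1.5 -2.545
v 1.515 1.105 -2.691
v 2.068 2.349 -3.152
v 2.361 1.954 -3.297
v 1.573 1.694 -3.272
v 2.52 1.485 -3.164
v 1.997 0.96 -2.79
v 1.732 1.225 -3.14
v 2.055 1.549 -3.371
v 2.79 1.525 -2.73
v 2.267 1.001 -2.356
v 2.439 1.331 -2.003
v 2.762 1.656 -2.235
v 2.484 1.12 -2.805
v 1.753 2.519 -2.784
v 1.23 1.995 -2.41
v 1.258 1.864 -2.905
v 1.581 2.189 -3.137
v 2.023 2.56 -2.35
v 1.5 2.035 -1.976
v 1.965 1.971 -1.769
v 2.288 2.295 -2
v 1.536 2.4 -2.335
f 2 1 4
f 2 4 3
f 4 1 5
f 4 5 3
f 5 1 6
f 5 6 3
f 6 1 7
f 6 7 3
f 7 1 8
f 7 8 3
f 8 1 9
f 8 9 3
f 9 1 10
f 9 10 3
f 10 1 11
f 10 11 3
f 11 1 12
f 11 12 3
f 12 1 13
f 12 13 3
f 13 1 14
f 13 14 3
f 14 1 15
f 14 15 3
f 15 1 16
f 15 16 3
f 16 1 17
f 16 17 3
f 17 1 2
f 17 2 3
f 19 18 21
f 19 21 20
f 21 18 22
f 21 22 20
f 22 18 23
f 22 23 20
f 23 18 24
f 23 24 20
f 24 18 25
f 24 25 20
f 25 18 26
f 25 26 20
f 26 18 27
f 26 27 20
f 27 18 28
f 27 28 20
f 28 18 19
f 28 19 20
f 29 66 45
f 66 40 69
f 45 69 34
f 66 69 45
f 29 45 41
f 45 34 46
f 41 46 30
f 45 46 41
f 29 41 50
f 41 30 51
f 50 51 36
f 41 51 50
f 29 50 62
f 50 36 65
f 62 65 39
f 50 65 62
f 29 62 66
f 62 39 70
f 66 70 40
f 62 70 66
f 30 46 57
f 46 34 60
f 57 60 38
f 46 60 57
f 34 69 47
f 69 40 68
f 47 68 33
f 69 68 47
f 40 70 67
f 70 39 63
f 67 63 31
f 70 63 67
f 39 65 64
f 65 36 52
f 64 52 35
f 65 52 64
f 36 51 56
f 51 30 53
f 56 53 37
f 51 53 56
f 32 58 44
f 58 38 59
f 44 59 33
f 58 59 44
f 32 44 42
f 44 33 43
f 42 43 31
f 44 43 42
f 32 42 49
f 42 31 48
f 49 48 35
f 42 48 49
f 32 49 54
f 49 35 55
f 54 55 37
f 49 55 54
f 32 54 58
f 54 37 61
f 58 61 38
f 54 61 58
f 33 59 47
f 59 38 60
f 47 60 34
f 59 60 47
f 31 43 67
f 43 33 68
f 67 68 40
f 43 68 67
f 35 48 64
f 48 31 63
f 64 63 39
f 48 63 64
f 37 55 56
f 55 35 52
f 56 52 36
f 55 52 56
f 38 61 57
f 61 37 53
f 57 53 30
f 61 53 57



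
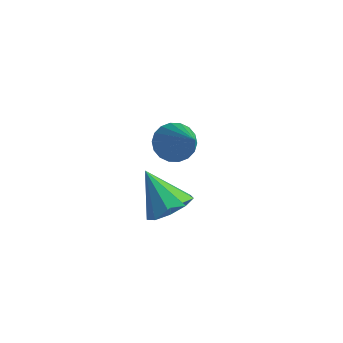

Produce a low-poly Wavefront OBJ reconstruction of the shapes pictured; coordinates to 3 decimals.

v -3.302 -1.009 -3.075
v -2.837 -0.59 -2.719
v -4.198 -0.891 -2.045
v -3.129 -0.314 -3.004
v -3.502 -0.363 -3.323
v -3.781 -0.715 -3.525
v -3.836 -1.204 -3.517
v -3.642 -1.602 -3.302
v -3.288 -1.723 -2.981
v -2.941 -1.51 -2.704
v -2.763 -1.062 -2.6
v -3.503 -0.522 -0.692
v -3.041 -0.561 -1.088
v -2.257 -1.398 0.852
v -3.005 -0.316 -0.978
v -3.068 -0.111 -0.811
v -3.217 0.012 -0.621
v -3.423 0.03 -0.445
v -3.644 -0.062 -0.317
v -3.838 -0.244 -0.265
v -3.966 -0.482 -0.297
v -4.002 -0.727 -0.407
v -3.939 -0.932 -0.574
v -3.79 -1.055 -0.764
v -3.584 -1.073 -0.94
v -3.362 -0.982 -1.067
v -3.168 -0.799 -1.12
f 2 1 4
f 2 4 3
f 4 1 5
f 4 5 3
f 5 1 6
f 5 6 3
f 6 1 7
f 6 7 3
f 7 1 8
f 7 8 3
f 8 1 9
f 8 9 3
f 9 1 10
f 9 10 3
f 10 1 11
f 10 11 3
f 11 1 2
f 11 2 3
f 13 12 15
f 13 15 14
f 15 12 16
f 15 16 14
f 16 12 17
f 16 17 14
f 17 12 18
f 17 18 14
f 18 12 19
f 18 19 14
f 19 12 20
f 19 20 14
f 20 12 21
f 20 21 14
f 21 12 22
f 21 22 14
f 22 12 23
f 22 23 14
f 23 12 24
f 23 24 14
f 24 12 25
f 24 25 14
f 25 12 26
f 25 26 14
f 26 12 27
f 26 27 14
f 27 12 13
f 27 13 14



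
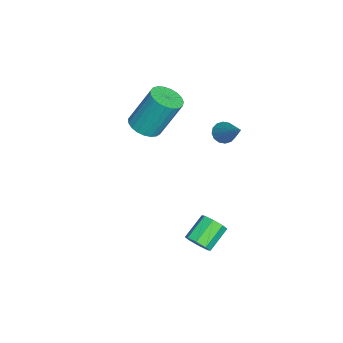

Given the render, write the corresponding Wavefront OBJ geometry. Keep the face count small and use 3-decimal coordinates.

v -3.064 3.513 0.869
v -2.62 3.353 0.549
v -1.796 4.387 2.191
v -2.696 3.619 0.446
v -2.871 3.856 0.457
v -3.097 4.002 0.577
v -3.314 4.017 0.776
v -3.465 3.897 1
v -3.508 3.674 1.188
v -3.432 3.408 1.291
v -3.258 3.17 1.281
v -3.031 3.024 1.16
v -2.814 3.01 0.961
v -2.663 3.13 0.737
v 3.081 3.281 -1.249
v 3.501 3.677 -1.024
v 2.6 4.236 -0.325
v 2.179 3.839 -0.551
v 3.294 3.837 -1.42
v 2.392 4.396 -0.721
v 2.962 3.672 -1.715
v 2.06 4.23 -1.017
v 2.699 3.277 -1.738
v 1.798 3.836 -1.04
v 2.66 2.884 -1.475
v 1.759 3.443 -0.776
v 2.868 2.724 -1.079
v 1.966 3.283 -0.38
v 3.2 2.89 -0.783
v 2.298 3.448 -0.085
v 3.462 3.284 -0.76
v 2.561 3.843 -0.062
v -2.598 0.117 1.287
v -1.835 -0.074 1.434
v -1.959 0.892 3.339
v -2.722 1.083 3.193
v -1.805 0.222 1.285
v -1.929 1.189 3.191
v -1.912 0.5 1.137
v -2.036 1.467 3.043
v -2.138 0.712 1.015
v -2.262 1.678 2.921
v -2.443 0.821 0.94
v -2.567 1.787 2.846
v -2.775 0.808 0.925
v -2.899 1.774 2.831
v -3.077 0.675 0.973
v -3.201 1.642 2.878
v -3.295 0.446 1.075
v -3.419 1.413 2.98
v -3.393 0.16 1.214
v -3.517 1.127 3.119
v -3.354 -0.133 1.365
v -3.478 0.833 3.27
v -3.184 -0.384 1.503
v -3.308 0.583 3.408
v -2.912 -0.547 1.604
v -3.036 0.419 3.509
v -2.587 -0.596 1.65
v -2.711 0.37 3.555
v -2.263 -0.522 1.633
v -2.387 0.444 3.538
v -1.997 -0.337 1.557
v -2.121 0.629 3.462
f 2 1 4
f 2 4 3
f 4 1 5
f 4 5 3
f 5 1 6
f 5 6 3
f 6 1 7
f 6 7 3
f 7 1 8
f 7 8 3
f 8 1 9
f 8 9 3
f 9 1 10
f 9 10 3
f 10 1 11
f 10 11 3
f 11 1 12
f 11 12 3
f 12 1 13
f 12 13 3
f 13 1 14
f 13 14 3
f 14 1 2
f 14 2 3
f 16 15 19
f 16 19 17
f 17 19 20
f 17 20 18
f 19 15 21
f 19 21 20
f 20 21 22
f 20 22 18
f 21 15 23
f 21 23 22
f 22 23 24
f 22 24 18
f 23 15 25
f 23 25 24
f 24 25 26
f 24 26 18
f 25 15 27
f 25 27 26
f 26 27 28
f 26 28 18
f 27 15 29
f 27 29 28
f 28 29 30
f 28 30 18
f 29 15 31
f 29 31 30
f 30 31 32
f 30 32 18
f 31 15 16
f 31 16 32
f 32 16 17
f 32 17 18
f 34 33 37
f 34 37 35
f 35 37 38
f 35 38 36
f 37 33 39
f 37 39 38
f 38 39 40
f 38 40 36
f 39 33 41
f 39 41 40
f 40 41 42
f 40 42 36
f 41 33 43
f 41 43 42
f 42 43 44
f 42 44 36
f 43 33 45
f 43 45 44
f 44 45 46
f 44 46 36
f 45 33 47
f 45 47 46
f 46 47 48
f 46 48 36
f 47 33 49
f 47 49 48
f 48 49 50
f 48 50 36
f 49 33 51
f 49 51 50
f 50 51 52
f 50 52 36
f 51 33 53
f 51 53 52
f 52 53 54
f 52 54 36
f 53 33 55
f 53 55 54
f 54 55 56
f 54 56 36
f 55 33 57
f 55 57 56
f 56 57 58
f 56 58 36
f 57 33 59
f 57 59 58
f 58 59 60
f 58 60 36
f 59 33 61
f 59 61 60
f 60 61 62
f 60 62 36
f 61 33 63
f 61 63 62
f 62 63 64
f 62 64 36
f 63 33 34
f 63 34 64
f 64 34 35
f 64 35 36



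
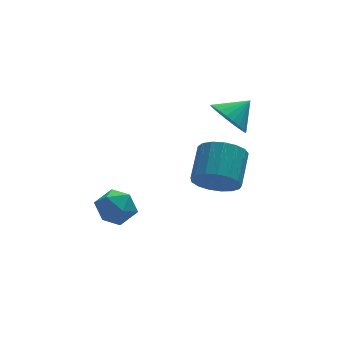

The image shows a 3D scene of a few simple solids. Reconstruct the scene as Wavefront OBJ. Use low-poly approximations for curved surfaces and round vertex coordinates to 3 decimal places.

v 0.364 -1.16 -0.836
v 1.346 -1.363 -1.287
v 2.078 0.017 -0.316
v 1.096 0.22 0.136
v 1.126 -1.015 -1.616
v 1.858 0.365 -0.644
v 0.731 -0.701 -1.765
v 1.464 0.68 -0.793
v 0.253 -0.491 -1.702
v 0.985 0.889 -0.73
v -0.201 -0.435 -1.44
v 0.532 0.945 -0.468
v -0.525 -0.545 -1.04
v 0.207 0.835 -0.068
v -0.645 -0.796 -0.593
v 0.087 0.585 0.379
v -0.534 -1.13 -0.202
v 0.198 0.25 0.77
v -0.218 -1.471 0.044
v 0.514 -0.091 1.016
v 0.232 -1.741 0.089
v 0.964 -0.361 1.061
v 0.712 -1.878 -0.079
v 1.444 -0.498 0.893
v 1.112 -1.85 -0.42
v 1.845 -0.47 0.552
v 1.341 -1.665 -0.856
v 2.073 -0.284 0.116
v 1.14 -0.27 2.437
v 1.782 -0.687 1.719
v 2.2 0.01 3.223
v 1.769 -0.296 1.597
v 1.66 0.099 1.603
v 1.472 0.437 1.736
v 1.234 0.669 1.976
v 0.981 0.757 2.285
v 0.752 0.689 2.618
v 0.582 0.475 2.924
v 0.497 0.147 3.155
v 0.51 -0.244 3.277
v 0.619 -0.639 3.271
v 0.807 -0.977 3.138
v 1.045 -1.209 2.898
v 1.298 -1.297 2.588
v 1.527 -1.229 2.255
v 1.697 -1.015 1.95
v -3.502 1.479 -2.296
v -2.7 1.301 -2.918
v -4.32 0.199 -2.982
v -3.518 0.021 -3.604
v -3.436 -0.16 -2.593
v -2.93 0.632 -2.169
v -4.09 0.868 -3.731
v -3.584 1.66 -3.307
v -3.063 0.923 -3.805
v -2.659 0.288 -3.101
v -4.361 1.212 -2.799
v -3.957 0.577 -2.095
f 2 1 5
f 2 5 3
f 3 5 6
f 3 6 4
f 5 1 7
f 5 7 6
f 6 7 8
f 6 8 4
f 7 1 9
f 7 9 8
f 8 9 10
f 8 10 4
f 9 1 11
f 9 11 10
f 10 11 12
f 10 12 4
f 11 1 13
f 11 13 12
f 12 13 14
f 12 14 4
f 13 1 15
f 13 15 14
f 14 15 16
f 14 16 4
f 15 1 17
f 15 17 16
f 16 17 18
f 16 18 4
f 17 1 19
f 17 19 18
f 18 19 20
f 18 20 4
f 19 1 21
f 19 21 20
f 20 21 22
f 20 22 4
f 21 1 23
f 21 23 22
f 22 23 24
f 22 24 4
f 23 1 25
f 23 25 24
f 24 25 26
f 24 26 4
f 25 1 27
f 25 27 26
f 26 27 28
f 26 28 4
f 27 1 2
f 27 2 28
f 28 2 3
f 28 3 4
f 30 29 32
f 30 32 31
f 32 29 33
f 32 33 31
f 33 29 34
f 33 34 31
f 34 29 35
f 34 35 31
f 35 29 36
f 35 36 31
f 36 29 37
f 36 37 31
f 37 29 38
f 37 38 31
f 38 29 39
f 38 39 31
f 39 29 40
f 39 40 31
f 40 29 41
f 40 41 31
f 41 29 42
f 41 42 31
f 42 29 43
f 42 43 31
f 43 29 44
f 43 44 31
f 44 29 45
f 44 45 31
f 45 29 46
f 45 46 31
f 46 29 30
f 46 30 31
f 47 58 52
f 47 52 48
f 47 48 54
f 47 54 57
f 47 57 58
f 48 52 56
f 52 58 51
f 58 57 49
f 57 54 53
f 54 48 55
f 50 56 51
f 50 51 49
f 50 49 53
f 50 53 55
f 50 55 56
f 51 56 52
f 49 51 58
f 53 49 57
f 55 53 54
f 56 55 48



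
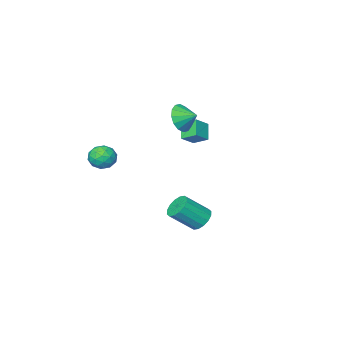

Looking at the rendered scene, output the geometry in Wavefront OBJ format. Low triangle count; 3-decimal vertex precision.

v -2.327 -2.252 3.139
v -1.695 -2.327 3.962
v -2.773 -1.388 3.561
v -1.43 -2.018 3.61
v -1.404 -1.772 3.133
v -1.626 -1.654 2.656
v -2.036 -1.696 2.31
v -2.523 -1.888 2.185
v -2.958 -2.176 2.316
v -3.224 -2.486 2.668
v -3.249 -2.732 3.146
v -3.027 -2.85 3.622
v -2.618 -2.808 3.969
v -2.13 -2.616 4.093
v -4.125 -3.551 1.365
v -4.533 -2.668 1.878
v -3.582 -2.82 0.538
v -3.99 -1.937 1.051
v -3.21 -3.503 2.009
v -3.618 -2.62 2.522
v -2.667 -2.772 1.182
v -3.075 -1.889 1.695
v 0.834 3.862 -1.377
v 1.293 3.584 -1.984
v 2.505 3.021 -0.81
v 2.046 3.298 -0.203
v 1.419 3.979 -1.925
v 2.632 3.416 -0.75
v 1.388 4.343 -1.719
v 2.601 3.78 -0.544
v 1.209 4.578 -1.421
v 2.422 4.015 -0.247
v 0.929 4.621 -1.112
v 2.142 4.058 0.063
v 0.624 4.46 -0.874
v 1.837 3.897 0.301
v 0.375 4.139 -0.77
v 1.587 3.576 0.404
v 0.248 3.744 -0.83
v 1.461 3.181 0.345
v 0.279 3.38 -1.036
v 1.492 2.817 0.139
v 0.458 3.145 -1.333
v 1.671 2.582 -0.159
v 0.738 3.102 -1.643
v 1.951 2.539 -0.468
v 1.043 3.263 -1.881
v 2.256 2.7 -0.706
v 3.512 -0.324 2.439
v 4.185 -0.374 1.902
v 3.635 -1.686 2.718
v 4.308 -1.736 2.181
v 4.38 -1.304 2.924
v 4.304 -0.462 2.751
v 3.516 -1.598 1.869
v 3.44 -0.756 1.696
v 4.187 -1.161 1.55
v 4.721 -0.979 2.202
v 3.099 -1.081 2.418
v 3.633 -0.899 3.07
v 3.838 -0.23 2.146
v 3.982 -1.83 2.474
v 4.024 -1.576 2.911
v 4.42 -1.606 2.595
v 3.908 -0.282 2.645
v 4.304 -0.311 2.329
v 4.418 -0.857 2.93
v 3.516 -1.749 2.291
v 3.912 -1.778 1.975
v 3.4 -0.454 2.025
v 3.796 -0.484 1.709
v 3.402 -1.203 1.69
v 4.235 -0.722 1.623
v 4.307 -1.522 1.787
v 3.841 -1.441 1.604
v 3.797 -0.946 1.502
v 4.549 -0.615 2.007
v 4.62 -1.415 2.171
v 4.663 -1.161 2.607
v 4.618 -0.667 2.506
v 4.55 -1.077 1.8
v 3.2 -0.645 2.449
v 3.271 -1.445 2.613
v 3.202 -1.393 2.114
v 3.157 -0.899 2.013
v 3.513 -0.538 2.833
v 3.585 -1.338 2.997
v 4.023 -1.114 3.118
v 3.979 -0.619 3.016
v 3.27 -0.983 2.82
f 2 1 4
f 2 4 3
f 4 1 5
f 4 5 3
f 5 1 6
f 5 6 3
f 6 1 7
f 6 7 3
f 7 1 8
f 7 8 3
f 8 1 9
f 8 9 3
f 9 1 10
f 9 10 3
f 10 1 11
f 10 11 3
f 11 1 12
f 11 12 3
f 12 1 13
f 12 13 3
f 13 1 14
f 13 14 3
f 14 1 2
f 14 2 3
f 16 18 15
f 19 16 15
f 15 18 17
f 17 19 15
f 16 22 18
f 20 16 19
f 20 22 16
f 18 22 17
f 21 19 17
f 17 22 21
f 21 20 19
f 22 20 21
f 24 23 27
f 24 27 25
f 25 27 28
f 25 28 26
f 27 23 29
f 27 29 28
f 28 29 30
f 28 30 26
f 29 23 31
f 29 31 30
f 30 31 32
f 30 32 26
f 31 23 33
f 31 33 32
f 32 33 34
f 32 34 26
f 33 23 35
f 33 35 34
f 34 35 36
f 34 36 26
f 35 23 37
f 35 37 36
f 36 37 38
f 36 38 26
f 37 23 39
f 37 39 38
f 38 39 40
f 38 40 26
f 39 23 41
f 39 41 40
f 40 41 42
f 40 42 26
f 41 23 43
f 41 43 42
f 42 43 44
f 42 44 26
f 43 23 45
f 43 45 44
f 44 45 46
f 44 46 26
f 45 23 47
f 45 47 46
f 46 47 48
f 46 48 26
f 47 23 24
f 47 24 48
f 48 24 25
f 48 25 26
f 49 86 65
f 86 60 89
f 65 89 54
f 86 89 65
f 49 65 61
f 65 54 66
f 61 66 50
f 65 66 61
f 49 61 70
f 61 50 71
f 70 71 56
f 61 71 70
f 49 70 82
f 70 56 85
f 82 85 59
f 70 85 82
f 49 82 86
f 82 59 90
f 86 90 60
f 82 90 86
f 50 66 77
f 66 54 80
f 77 80 58
f 66 80 77
f 54 89 67
f 89 60 88
f 67 88 53
f 89 88 67
f 60 90 87
f 90 59 83
f 87 83 51
f 90 83 87
f 59 85 84
f 85 56 72
f 84 72 55
f 85 72 84
f 56 71 76
f 71 50 73
f 76 73 57
f 71 73 76
f 52 78 64
f 78 58 79
f 64 79 53
f 78 79 64
f 52 64 62
f 64 53 63
f 62 63 51
f 64 63 62
f 52 62 69
f 62 51 68
f 69 68 55
f 62 68 69
f 52 69 74
f 69 55 75
f 74 75 57
f 69 75 74
f 52 74 78
f 74 57 81
f 78 81 58
f 74 81 78
f 53 79 67
f 79 58 80
f 67 80 54
f 79 80 67
f 51 63 87
f 63 53 88
f 87 88 60
f 63 88 87
f 55 68 84
f 68 51 83
f 84 83 59
f 68 83 84
f 57 75 76
f 75 55 72
f 76 72 56
f 75 72 76
f 58 81 77
f 81 57 73
f 77 73 50
f 81 73 77



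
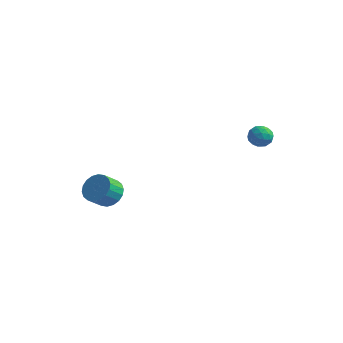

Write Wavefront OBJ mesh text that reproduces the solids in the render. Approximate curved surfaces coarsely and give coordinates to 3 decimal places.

v -2.933 0.452 -0.751
v -2.108 0.358 -0.57
v -2.362 -0.427 0.173
v -3.187 -0.332 -0.009
v -2.218 0.625 -0.326
v -2.471 -0.16 0.417
v -2.47 0.858 -0.166
v -2.723 0.073 0.577
v -2.813 1.01 -0.121
v -3.066 0.225 0.622
v -3.18 1.052 -0.202
v -3.434 0.267 0.541
v -3.499 0.975 -0.392
v -3.752 0.191 0.351
v -3.705 0.795 -0.652
v -3.958 0.01 0.091
v -3.758 0.547 -0.933
v -4.012 -0.238 -0.19
v -3.649 0.28 -1.177
v -3.902 -0.505 -0.434
v -3.397 0.047 -1.337
v -3.65 -0.738 -0.594
v -3.054 -0.105 -1.382
v -3.307 -0.89 -0.639
v -2.686 -0.147 -1.301
v -2.94 -0.932 -0.558
v -2.368 -0.071 -1.111
v -2.621 -0.855 -0.368
v -2.162 0.11 -0.851
v -2.415 -0.675 -0.108
v 2.821 4.118 3.417
v 3.229 4.384 3.881
v 3.651 3.536 3.019
v 4.059 3.802 3.483
v 3.575 3.373 3.668
v 3.062 3.733 3.914
v 3.818 4.187 2.986
v 3.305 4.547 3.232
v 3.846 4.427 3.615
v 3.696 3.924 4.036
v 3.184 3.996 2.864
v 3.034 3.493 3.285
v 2.952 4.302 3.684
v 3.928 3.618 3.216
v 3.643 3.366 3.325
v 3.883 3.523 3.597
v 2.854 3.919 3.703
v 3.094 4.075 3.976
v 3.297 3.482 3.85
v 3.786 3.845 2.924
v 4.026 4.001 3.197
v 2.997 4.397 3.303
v 3.237 4.554 3.575
v 3.583 4.438 3.05
v 3.555 4.483 3.8
v 4.043 4.142 3.566
v 3.901 4.368 3.274
v 3.599 4.579 3.419
v 3.466 4.188 4.048
v 3.954 3.846 3.813
v 3.67 3.594 3.922
v 3.368 3.805 4.067
v 3.829 4.213 3.891
v 2.926 4.074 3.087
v 3.414 3.732 2.852
v 3.512 4.115 2.833
v 3.21 4.326 2.978
v 2.837 3.778 3.334
v 3.325 3.437 3.1
v 3.281 3.341 3.481
v 2.979 3.552 3.626
v 3.051 3.707 3.009
f 2 1 5
f 2 5 3
f 3 5 6
f 3 6 4
f 5 1 7
f 5 7 6
f 6 7 8
f 6 8 4
f 7 1 9
f 7 9 8
f 8 9 10
f 8 10 4
f 9 1 11
f 9 11 10
f 10 11 12
f 10 12 4
f 11 1 13
f 11 13 12
f 12 13 14
f 12 14 4
f 13 1 15
f 13 15 14
f 14 15 16
f 14 16 4
f 15 1 17
f 15 17 16
f 16 17 18
f 16 18 4
f 17 1 19
f 17 19 18
f 18 19 20
f 18 20 4
f 19 1 21
f 19 21 20
f 20 21 22
f 20 22 4
f 21 1 23
f 21 23 22
f 22 23 24
f 22 24 4
f 23 1 25
f 23 25 24
f 24 25 26
f 24 26 4
f 25 1 27
f 25 27 26
f 26 27 28
f 26 28 4
f 27 1 29
f 27 29 28
f 28 29 30
f 28 30 4
f 29 1 2
f 29 2 30
f 30 2 3
f 30 3 4
f 31 68 47
f 68 42 71
f 47 71 36
f 68 71 47
f 31 47 43
f 47 36 48
f 43 48 32
f 47 48 43
f 31 43 52
f 43 32 53
f 52 53 38
f 43 53 52
f 31 52 64
f 52 38 67
f 64 67 41
f 52 67 64
f 31 64 68
f 64 41 72
f 68 72 42
f 64 72 68
f 32 48 59
f 48 36 62
f 59 62 40
f 48 62 59
f 36 71 49
f 71 42 70
f 49 70 35
f 71 70 49
f 42 72 69
f 72 41 65
f 69 65 33
f 72 65 69
f 41 67 66
f 67 38 54
f 66 54 37
f 67 54 66
f 38 53 58
f 53 32 55
f 58 55 39
f 53 55 58
f 34 60 46
f 60 40 61
f 46 61 35
f 60 61 46
f 34 46 44
f 46 35 45
f 44 45 33
f 46 45 44
f 34 44 51
f 44 33 50
f 51 50 37
f 44 50 51
f 34 51 56
f 51 37 57
f 56 57 39
f 51 57 56
f 34 56 60
f 56 39 63
f 60 63 40
f 56 63 60
f 35 61 49
f 61 40 62
f 49 62 36
f 61 62 49
f 33 45 69
f 45 35 70
f 69 70 42
f 45 70 69
f 37 50 66
f 50 33 65
f 66 65 41
f 50 65 66
f 39 57 58
f 57 37 54
f 58 54 38
f 57 54 58
f 40 63 59
f 63 39 55
f 59 55 32
f 63 55 59



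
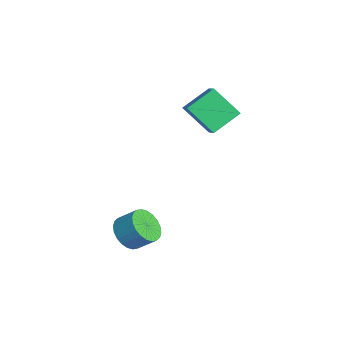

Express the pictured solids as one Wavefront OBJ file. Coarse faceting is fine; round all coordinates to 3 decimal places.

v 0.036 -3.607 -2.575
v 0.765 -4.35 -2.287
v 1.313 -3.476 -1.417
v 0.584 -2.733 -1.705
v 0.964 -4.159 -2.605
v 1.512 -3.284 -1.735
v 1.022 -3.883 -2.919
v 1.57 -3.008 -2.048
v 0.93 -3.565 -3.18
v 1.478 -2.691 -2.309
v 0.702 -3.254 -3.349
v 1.25 -2.38 -2.479
v 0.372 -2.997 -3.4
v 0.92 -2.122 -2.53
v -0.009 -2.832 -3.326
v 0.539 -1.958 -2.456
v -0.382 -2.786 -3.137
v 0.165 -1.911 -2.267
v -0.693 -2.864 -2.863
v -0.145 -1.99 -1.993
v -0.892 -3.056 -2.545
v -0.344 -2.181 -1.675
v -0.95 -3.332 -2.232
v -0.402 -2.457 -1.361
v -0.858 -3.649 -1.971
v -0.31 -2.775 -1.1
v -0.63 -3.96 -1.801
v -0.082 -3.086 -0.931
v -0.3 -4.218 -1.75
v 0.248 -3.343 -0.88
v 0.081 -4.382 -1.824
v 0.629 -3.508 -0.954
v 0.455 -4.429 -2.013
v 1.002 -3.554 -1.143
v -4.139 0.43 3.689
v -3.012 0.378 4.375
v -4.635 2.02 4.623
v -3.508 1.968 5.31
v -3.172 1.612 2.19
v -2.045 1.56 2.877
v -3.668 3.202 3.125
v -2.541 3.15 3.811
f 2 1 5
f 2 5 3
f 3 5 6
f 3 6 4
f 5 1 7
f 5 7 6
f 6 7 8
f 6 8 4
f 7 1 9
f 7 9 8
f 8 9 10
f 8 10 4
f 9 1 11
f 9 11 10
f 10 11 12
f 10 12 4
f 11 1 13
f 11 13 12
f 12 13 14
f 12 14 4
f 13 1 15
f 13 15 14
f 14 15 16
f 14 16 4
f 15 1 17
f 15 17 16
f 16 17 18
f 16 18 4
f 17 1 19
f 17 19 18
f 18 19 20
f 18 20 4
f 19 1 21
f 19 21 20
f 20 21 22
f 20 22 4
f 21 1 23
f 21 23 22
f 22 23 24
f 22 24 4
f 23 1 25
f 23 25 24
f 24 25 26
f 24 26 4
f 25 1 27
f 25 27 26
f 26 27 28
f 26 28 4
f 27 1 29
f 27 29 28
f 28 29 30
f 28 30 4
f 29 1 31
f 29 31 30
f 30 31 32
f 30 32 4
f 31 1 33
f 31 33 32
f 32 33 34
f 32 34 4
f 33 1 2
f 33 2 34
f 34 2 3
f 34 3 4
f 36 38 35
f 39 36 35
f 35 38 37
f 37 39 35
f 36 42 38
f 40 36 39
f 40 42 36
f 38 42 37
f 41 39 37
f 37 42 41
f 41 40 39
f 42 40 41



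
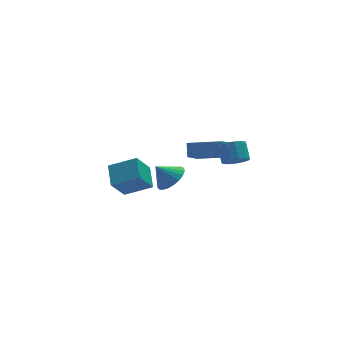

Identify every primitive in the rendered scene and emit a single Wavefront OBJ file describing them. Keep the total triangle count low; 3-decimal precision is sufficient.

v 1.93 1.657 -2.002
v 2.643 1.31 -1.314
v 1.09 1.963 -0.978
v 2.751 1.731 -1.351
v 2.717 2.14 -1.502
v 2.546 2.465 -1.738
v 2.27 2.65 -2.021
v 1.934 2.664 -2.3
v 1.598 2.503 -2.528
v 1.319 2.196 -2.664
v 1.146 1.796 -2.687
v 1.109 1.372 -2.591
v 1.213 0.997 -2.393
v 1.441 0.736 -2.128
v 1.754 0.634 -1.841
v 2.098 0.709 -1.582
v 2.412 0.948 -1.395
v -1.395 2.719 -2.564
v 0.149 2.023 -1.771
v -1.122 4.128 -1.857
v 0.422 3.432 -1.065
v -0.422 3.248 -3.995
v 1.122 2.552 -3.203
v -0.149 4.657 -3.289
v 1.395 3.961 -2.496
v 2.755 -0.473 0.928
v 1.73 -1.764 2.163
v 2.918 0.11 1.673
v 1.893 -1.181 2.908
v 4.507 -1.479 1.332
v 3.482 -2.77 2.567
v 4.67 -0.896 2.077
v 3.645 -2.187 3.312
v 3.627 -4.322 3.08
v 4.253 -4.029 2.697
v 4.338 -3.165 3.497
v 3.713 -3.458 3.88
v 3.895 -3.831 2.522
v 3.98 -2.968 3.322
v 3.452 -3.789 2.524
v 3.537 -2.926 3.324
v 3.064 -3.916 2.702
v 3.15 -3.053 3.502
v 2.856 -4.172 3.001
v 2.941 -3.309 3.801
v 2.892 -4.476 3.324
v 2.977 -3.612 4.124
v 3.162 -4.73 3.57
v 3.247 -3.867 4.37
v 3.579 -4.855 3.661
v 3.665 -3.992 4.461
v 4.012 -4.811 3.567
v 4.097 -3.947 4.367
v 4.323 -4.611 3.318
v 4.408 -3.748 4.118
v 4.413 -4.319 2.994
v 4.498 -3.456 3.794
f 2 1 4
f 2 4 3
f 4 1 5
f 4 5 3
f 5 1 6
f 5 6 3
f 6 1 7
f 6 7 3
f 7 1 8
f 7 8 3
f 8 1 9
f 8 9 3
f 9 1 10
f 9 10 3
f 10 1 11
f 10 11 3
f 11 1 12
f 11 12 3
f 12 1 13
f 12 13 3
f 13 1 14
f 13 14 3
f 14 1 15
f 14 15 3
f 15 1 16
f 15 16 3
f 16 1 17
f 16 17 3
f 17 1 2
f 17 2 3
f 19 21 18
f 22 19 18
f 18 21 20
f 20 22 18
f 19 25 21
f 23 19 22
f 23 25 19
f 21 25 20
f 24 22 20
f 20 25 24
f 24 23 22
f 25 23 24
f 27 29 26
f 30 27 26
f 26 29 28
f 28 30 26
f 27 33 29
f 31 27 30
f 31 33 27
f 29 33 28
f 32 30 28
f 28 33 32
f 32 31 30
f 33 31 32
f 35 34 38
f 35 38 36
f 36 38 39
f 36 39 37
f 38 34 40
f 38 40 39
f 39 40 41
f 39 41 37
f 40 34 42
f 40 42 41
f 41 42 43
f 41 43 37
f 42 34 44
f 42 44 43
f 43 44 45
f 43 45 37
f 44 34 46
f 44 46 45
f 45 46 47
f 45 47 37
f 46 34 48
f 46 48 47
f 47 48 49
f 47 49 37
f 48 34 50
f 48 50 49
f 49 50 51
f 49 51 37
f 50 34 52
f 50 52 51
f 51 52 53
f 51 53 37
f 52 34 54
f 52 54 53
f 53 54 55
f 53 55 37
f 54 34 56
f 54 56 55
f 55 56 57
f 55 57 37
f 56 34 35
f 56 35 57
f 57 35 36
f 57 36 37



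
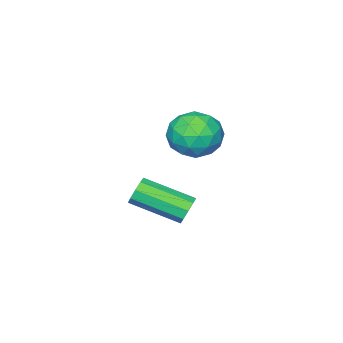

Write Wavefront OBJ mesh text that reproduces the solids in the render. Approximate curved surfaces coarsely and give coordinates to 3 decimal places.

v -0.456 0.359 -2.648
v -0.008 0.413 -3.059
v 0.884 -1.245 -2.302
v 0.436 -1.299 -1.892
v 0.089 0.624 -2.712
v 0.982 -1.035 -1.956
v -0.068 0.711 -2.335
v 0.825 -0.948 -1.579
v -0.407 0.633 -2.105
v 0.485 -1.026 -1.349
v -0.77 0.427 -2.129
v 0.123 -1.231 -1.373
v -0.985 0.19 -2.396
v -0.092 -1.469 -1.639
v -0.953 0.031 -2.781
v -0.061 -1.627 -2.024
v -0.689 0.027 -3.103
v 0.204 -1.632 -2.347
v -0.316 0.177 -3.213
v 0.577 -1.481 -2.457
v -0.559 1.714 1.034
v 0.477 1.622 0.977
v -0.617 0.398 2.083
v 0.419 0.306 2.026
v -0.006 1.124 2.511
v 0.03 1.937 1.863
v -0.17 0.083 1.197
v -0.134 0.896 0.549
v 0.717 0.614 1.078
v 0.818 1.258 1.89
v -0.958 0.762 1.17
v -0.857 1.406 1.982
v -0.036 1.784 0.913
v -0.104 0.236 2.147
v -0.354 0.717 2.432
v 0.255 0.663 2.398
v -0.298 1.969 1.434
v 0.31 1.915 1.4
v 0.027 1.622 2.302
v -0.45 0.105 1.66
v 0.158 0.051 1.626
v -0.395 1.357 0.662
v 0.214 1.303 0.628
v -0.167 0.398 0.758
v 0.714 1.137 0.939
v 0.68 0.364 1.556
v 0.334 0.233 1.069
v 0.355 0.711 0.687
v 0.774 1.516 1.416
v 0.739 0.742 2.033
v 0.49 1.222 2.318
v 0.511 1.701 1.937
v 0.915 0.923 1.476
v -0.879 1.278 1.027
v -0.914 0.504 1.644
v -0.651 0.319 1.123
v -0.63 0.798 0.742
v -0.82 1.656 1.504
v -0.854 0.883 2.121
v -0.495 1.309 2.373
v -0.474 1.787 1.991
v -1.055 1.097 1.584
f 2 1 5
f 2 5 3
f 3 5 6
f 3 6 4
f 5 1 7
f 5 7 6
f 6 7 8
f 6 8 4
f 7 1 9
f 7 9 8
f 8 9 10
f 8 10 4
f 9 1 11
f 9 11 10
f 10 11 12
f 10 12 4
f 11 1 13
f 11 13 12
f 12 13 14
f 12 14 4
f 13 1 15
f 13 15 14
f 14 15 16
f 14 16 4
f 15 1 17
f 15 17 16
f 16 17 18
f 16 18 4
f 17 1 19
f 17 19 18
f 18 19 20
f 18 20 4
f 19 1 2
f 19 2 20
f 20 2 3
f 20 3 4
f 21 58 37
f 58 32 61
f 37 61 26
f 58 61 37
f 21 37 33
f 37 26 38
f 33 38 22
f 37 38 33
f 21 33 42
f 33 22 43
f 42 43 28
f 33 43 42
f 21 42 54
f 42 28 57
f 54 57 31
f 42 57 54
f 21 54 58
f 54 31 62
f 58 62 32
f 54 62 58
f 22 38 49
f 38 26 52
f 49 52 30
f 38 52 49
f 26 61 39
f 61 32 60
f 39 60 25
f 61 60 39
f 32 62 59
f 62 31 55
f 59 55 23
f 62 55 59
f 31 57 56
f 57 28 44
f 56 44 27
f 57 44 56
f 28 43 48
f 43 22 45
f 48 45 29
f 43 45 48
f 24 50 36
f 50 30 51
f 36 51 25
f 50 51 36
f 24 36 34
f 36 25 35
f 34 35 23
f 36 35 34
f 24 34 41
f 34 23 40
f 41 40 27
f 34 40 41
f 24 41 46
f 41 27 47
f 46 47 29
f 41 47 46
f 24 46 50
f 46 29 53
f 50 53 30
f 46 53 50
f 25 51 39
f 51 30 52
f 39 52 26
f 51 52 39
f 23 35 59
f 35 25 60
f 59 60 32
f 35 60 59
f 27 40 56
f 40 23 55
f 56 55 31
f 40 55 56
f 29 47 48
f 47 27 44
f 48 44 28
f 47 44 48
f 30 53 49
f 53 29 45
f 49 45 22
f 53 45 49

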